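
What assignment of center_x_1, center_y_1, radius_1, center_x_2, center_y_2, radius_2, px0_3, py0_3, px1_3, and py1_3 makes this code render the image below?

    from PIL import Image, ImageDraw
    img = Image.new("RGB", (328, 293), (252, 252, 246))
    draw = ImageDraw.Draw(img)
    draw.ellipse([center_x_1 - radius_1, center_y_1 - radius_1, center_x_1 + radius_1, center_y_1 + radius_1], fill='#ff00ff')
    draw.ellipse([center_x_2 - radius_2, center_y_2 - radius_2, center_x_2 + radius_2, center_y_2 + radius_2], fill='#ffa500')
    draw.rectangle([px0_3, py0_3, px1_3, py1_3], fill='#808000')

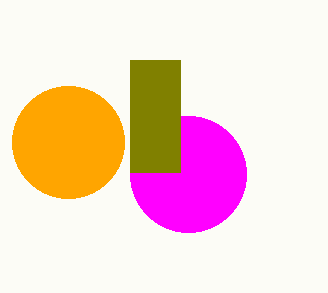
center_x_1 = 188, center_y_1 = 174, radius_1 = 58, center_x_2 = 68, center_y_2 = 142, radius_2 = 56, px0_3 = 130, py0_3 = 60, px1_3 = 180, py1_3 = 172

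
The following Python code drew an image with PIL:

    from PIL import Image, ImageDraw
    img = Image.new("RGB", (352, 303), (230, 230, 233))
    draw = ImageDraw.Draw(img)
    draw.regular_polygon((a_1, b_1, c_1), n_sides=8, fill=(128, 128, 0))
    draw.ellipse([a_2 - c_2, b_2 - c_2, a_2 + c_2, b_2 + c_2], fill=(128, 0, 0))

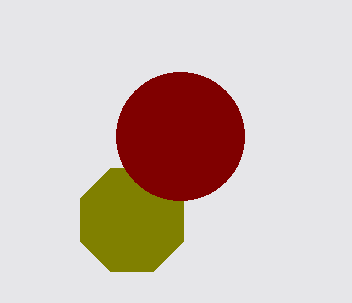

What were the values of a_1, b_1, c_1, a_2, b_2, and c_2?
a_1 = 132; b_1 = 220; c_1 = 56; a_2 = 180; b_2 = 136; c_2 = 64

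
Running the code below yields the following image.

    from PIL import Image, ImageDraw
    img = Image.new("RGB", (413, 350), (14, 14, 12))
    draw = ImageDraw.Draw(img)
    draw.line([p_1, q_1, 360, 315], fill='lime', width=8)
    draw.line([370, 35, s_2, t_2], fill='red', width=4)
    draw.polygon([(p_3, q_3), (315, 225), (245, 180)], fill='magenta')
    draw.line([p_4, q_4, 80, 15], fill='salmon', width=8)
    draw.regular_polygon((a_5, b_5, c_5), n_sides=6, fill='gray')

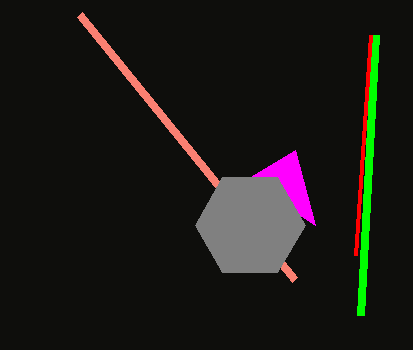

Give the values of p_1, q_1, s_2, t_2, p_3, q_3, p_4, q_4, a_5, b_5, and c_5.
p_1 = 375
q_1 = 35
s_2 = 355
t_2 = 255
p_3 = 295
q_3 = 150
p_4 = 295
q_4 = 280
a_5 = 250
b_5 = 225
c_5 = 55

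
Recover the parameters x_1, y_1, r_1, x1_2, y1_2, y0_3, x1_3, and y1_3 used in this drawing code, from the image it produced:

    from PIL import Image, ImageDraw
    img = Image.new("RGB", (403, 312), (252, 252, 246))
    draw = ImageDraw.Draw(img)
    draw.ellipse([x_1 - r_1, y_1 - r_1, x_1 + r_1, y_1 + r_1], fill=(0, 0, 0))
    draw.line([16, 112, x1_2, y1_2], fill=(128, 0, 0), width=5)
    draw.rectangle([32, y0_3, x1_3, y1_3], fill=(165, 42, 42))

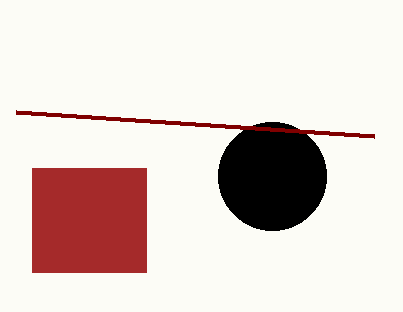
x_1 = 272, y_1 = 176, r_1 = 54, x1_2 = 374, y1_2 = 136, y0_3 = 168, x1_3 = 146, y1_3 = 272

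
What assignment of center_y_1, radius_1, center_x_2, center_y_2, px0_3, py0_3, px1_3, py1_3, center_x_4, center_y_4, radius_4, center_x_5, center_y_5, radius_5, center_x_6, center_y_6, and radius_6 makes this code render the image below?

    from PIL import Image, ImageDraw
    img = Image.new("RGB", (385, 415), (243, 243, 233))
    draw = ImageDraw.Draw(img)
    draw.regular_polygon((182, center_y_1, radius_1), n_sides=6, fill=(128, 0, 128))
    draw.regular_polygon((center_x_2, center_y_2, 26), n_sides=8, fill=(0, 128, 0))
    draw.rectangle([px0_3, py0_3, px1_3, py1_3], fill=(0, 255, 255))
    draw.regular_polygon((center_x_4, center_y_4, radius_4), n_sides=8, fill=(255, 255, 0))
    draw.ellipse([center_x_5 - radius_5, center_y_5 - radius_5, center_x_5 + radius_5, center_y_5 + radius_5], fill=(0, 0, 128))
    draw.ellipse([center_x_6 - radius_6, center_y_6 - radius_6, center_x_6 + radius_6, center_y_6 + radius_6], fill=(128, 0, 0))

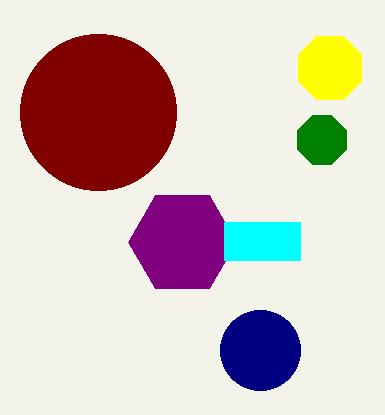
center_y_1 = 242; radius_1 = 54; center_x_2 = 322; center_y_2 = 140; px0_3 = 224; py0_3 = 222; px1_3 = 300; py1_3 = 260; center_x_4 = 330; center_y_4 = 68; radius_4 = 34; center_x_5 = 260; center_y_5 = 350; radius_5 = 40; center_x_6 = 98; center_y_6 = 112; radius_6 = 78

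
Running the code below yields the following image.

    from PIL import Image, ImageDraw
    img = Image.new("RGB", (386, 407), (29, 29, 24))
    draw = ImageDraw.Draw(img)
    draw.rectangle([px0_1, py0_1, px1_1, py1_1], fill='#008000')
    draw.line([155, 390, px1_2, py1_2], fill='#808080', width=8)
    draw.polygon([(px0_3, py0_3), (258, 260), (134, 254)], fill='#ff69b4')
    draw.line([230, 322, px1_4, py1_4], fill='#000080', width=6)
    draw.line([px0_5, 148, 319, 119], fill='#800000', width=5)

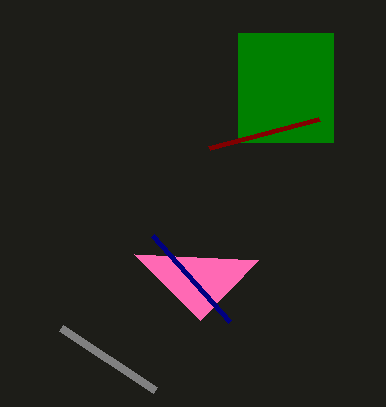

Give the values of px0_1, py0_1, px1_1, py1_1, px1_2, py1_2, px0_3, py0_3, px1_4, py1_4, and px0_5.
px0_1 = 238
py0_1 = 33
px1_1 = 333
py1_1 = 142
px1_2 = 61
py1_2 = 328
px0_3 = 200
py0_3 = 320
px1_4 = 153
py1_4 = 236
px0_5 = 209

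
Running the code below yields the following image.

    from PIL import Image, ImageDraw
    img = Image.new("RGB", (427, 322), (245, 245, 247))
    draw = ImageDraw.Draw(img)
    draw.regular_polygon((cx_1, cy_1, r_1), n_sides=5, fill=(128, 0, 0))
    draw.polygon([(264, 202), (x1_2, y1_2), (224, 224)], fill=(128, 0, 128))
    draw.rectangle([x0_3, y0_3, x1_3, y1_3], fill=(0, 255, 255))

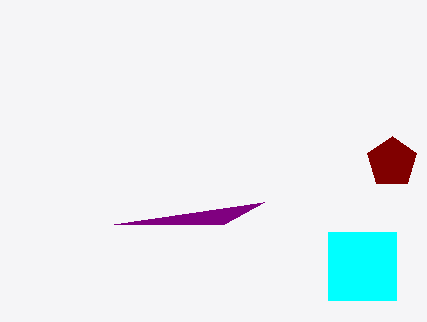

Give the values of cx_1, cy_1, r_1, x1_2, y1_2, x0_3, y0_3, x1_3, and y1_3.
cx_1 = 392, cy_1 = 162, r_1 = 26, x1_2 = 114, y1_2 = 224, x0_3 = 328, y0_3 = 232, x1_3 = 396, y1_3 = 300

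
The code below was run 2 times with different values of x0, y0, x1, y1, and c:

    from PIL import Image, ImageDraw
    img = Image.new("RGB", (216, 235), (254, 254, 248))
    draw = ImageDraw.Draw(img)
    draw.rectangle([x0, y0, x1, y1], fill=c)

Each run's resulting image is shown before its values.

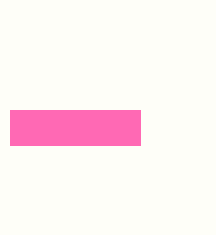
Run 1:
x0 = 10
y0 = 110
x1 = 140
y1 = 145
c = 'hotpink'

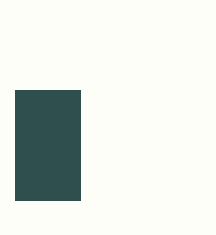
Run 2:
x0 = 15
y0 = 90
x1 = 80
y1 = 200
c = 'darkslategray'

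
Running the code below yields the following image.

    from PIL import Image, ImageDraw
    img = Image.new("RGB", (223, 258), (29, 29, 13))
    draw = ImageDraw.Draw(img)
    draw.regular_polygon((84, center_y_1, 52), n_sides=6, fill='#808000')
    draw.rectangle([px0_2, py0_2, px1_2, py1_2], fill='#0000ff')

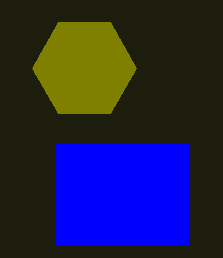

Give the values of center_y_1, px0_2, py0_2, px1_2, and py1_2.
center_y_1 = 68; px0_2 = 56; py0_2 = 144; px1_2 = 188; py1_2 = 244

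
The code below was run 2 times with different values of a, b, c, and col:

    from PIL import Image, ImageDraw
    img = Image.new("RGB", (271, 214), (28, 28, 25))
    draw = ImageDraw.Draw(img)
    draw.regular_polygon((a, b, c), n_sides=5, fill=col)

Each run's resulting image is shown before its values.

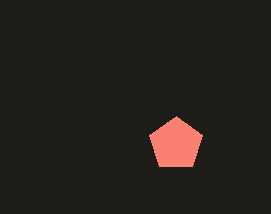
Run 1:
a = 176
b = 144
c = 28
col = 'salmon'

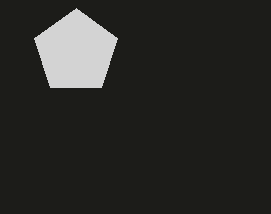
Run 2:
a = 76, b = 52, c = 44, col = 'lightgray'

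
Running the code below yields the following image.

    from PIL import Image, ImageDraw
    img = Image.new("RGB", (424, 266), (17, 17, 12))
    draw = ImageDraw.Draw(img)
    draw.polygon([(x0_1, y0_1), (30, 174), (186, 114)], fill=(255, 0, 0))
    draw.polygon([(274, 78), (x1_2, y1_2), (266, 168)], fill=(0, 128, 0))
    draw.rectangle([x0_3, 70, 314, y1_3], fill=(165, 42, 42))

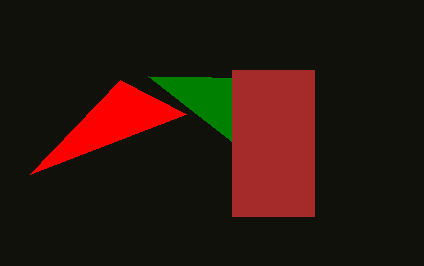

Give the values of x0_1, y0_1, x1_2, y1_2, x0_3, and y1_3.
x0_1 = 120, y0_1 = 80, x1_2 = 148, y1_2 = 76, x0_3 = 232, y1_3 = 216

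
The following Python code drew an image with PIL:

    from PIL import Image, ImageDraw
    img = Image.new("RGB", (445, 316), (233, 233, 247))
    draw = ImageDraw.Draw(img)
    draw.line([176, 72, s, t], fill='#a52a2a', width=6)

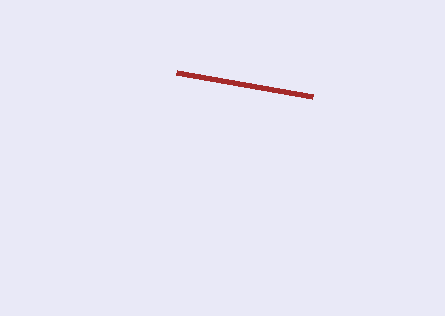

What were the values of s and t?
s = 312, t = 96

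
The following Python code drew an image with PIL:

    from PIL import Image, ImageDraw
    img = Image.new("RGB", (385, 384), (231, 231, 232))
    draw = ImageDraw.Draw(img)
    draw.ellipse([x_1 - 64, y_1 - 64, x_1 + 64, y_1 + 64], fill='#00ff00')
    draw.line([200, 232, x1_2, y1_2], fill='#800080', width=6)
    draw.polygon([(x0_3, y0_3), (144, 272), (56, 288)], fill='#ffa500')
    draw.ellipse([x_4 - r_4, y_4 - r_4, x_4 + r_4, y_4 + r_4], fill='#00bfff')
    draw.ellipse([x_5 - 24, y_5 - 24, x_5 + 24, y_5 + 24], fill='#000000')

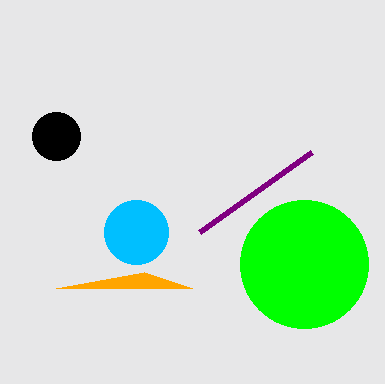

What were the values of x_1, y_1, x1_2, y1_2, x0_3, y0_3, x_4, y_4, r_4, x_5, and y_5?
x_1 = 304
y_1 = 264
x1_2 = 312
y1_2 = 152
x0_3 = 192
y0_3 = 288
x_4 = 136
y_4 = 232
r_4 = 32
x_5 = 56
y_5 = 136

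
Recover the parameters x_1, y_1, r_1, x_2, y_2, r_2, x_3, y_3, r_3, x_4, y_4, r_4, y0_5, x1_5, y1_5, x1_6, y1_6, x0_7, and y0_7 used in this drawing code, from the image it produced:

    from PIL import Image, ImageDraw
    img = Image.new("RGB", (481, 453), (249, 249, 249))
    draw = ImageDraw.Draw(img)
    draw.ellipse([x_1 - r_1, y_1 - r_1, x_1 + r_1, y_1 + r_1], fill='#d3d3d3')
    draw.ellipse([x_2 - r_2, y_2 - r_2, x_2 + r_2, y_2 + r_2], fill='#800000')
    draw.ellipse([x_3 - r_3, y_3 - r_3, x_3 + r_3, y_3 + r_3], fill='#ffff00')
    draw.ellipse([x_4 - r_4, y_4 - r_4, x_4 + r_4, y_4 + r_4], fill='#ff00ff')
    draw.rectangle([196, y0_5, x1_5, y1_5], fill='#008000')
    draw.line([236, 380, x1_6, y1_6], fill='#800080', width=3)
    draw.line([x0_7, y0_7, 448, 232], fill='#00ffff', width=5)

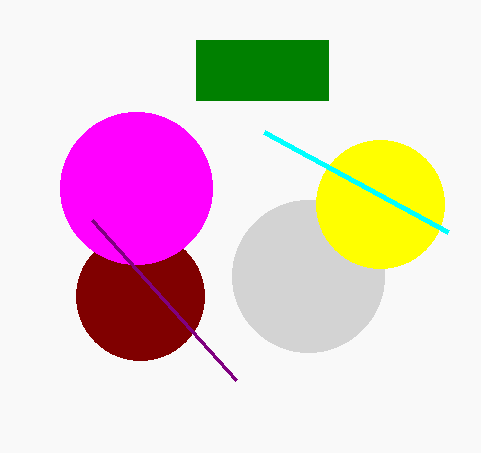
x_1 = 308, y_1 = 276, r_1 = 76, x_2 = 140, y_2 = 296, r_2 = 64, x_3 = 380, y_3 = 204, r_3 = 64, x_4 = 136, y_4 = 188, r_4 = 76, y0_5 = 40, x1_5 = 328, y1_5 = 100, x1_6 = 92, y1_6 = 220, x0_7 = 264, y0_7 = 132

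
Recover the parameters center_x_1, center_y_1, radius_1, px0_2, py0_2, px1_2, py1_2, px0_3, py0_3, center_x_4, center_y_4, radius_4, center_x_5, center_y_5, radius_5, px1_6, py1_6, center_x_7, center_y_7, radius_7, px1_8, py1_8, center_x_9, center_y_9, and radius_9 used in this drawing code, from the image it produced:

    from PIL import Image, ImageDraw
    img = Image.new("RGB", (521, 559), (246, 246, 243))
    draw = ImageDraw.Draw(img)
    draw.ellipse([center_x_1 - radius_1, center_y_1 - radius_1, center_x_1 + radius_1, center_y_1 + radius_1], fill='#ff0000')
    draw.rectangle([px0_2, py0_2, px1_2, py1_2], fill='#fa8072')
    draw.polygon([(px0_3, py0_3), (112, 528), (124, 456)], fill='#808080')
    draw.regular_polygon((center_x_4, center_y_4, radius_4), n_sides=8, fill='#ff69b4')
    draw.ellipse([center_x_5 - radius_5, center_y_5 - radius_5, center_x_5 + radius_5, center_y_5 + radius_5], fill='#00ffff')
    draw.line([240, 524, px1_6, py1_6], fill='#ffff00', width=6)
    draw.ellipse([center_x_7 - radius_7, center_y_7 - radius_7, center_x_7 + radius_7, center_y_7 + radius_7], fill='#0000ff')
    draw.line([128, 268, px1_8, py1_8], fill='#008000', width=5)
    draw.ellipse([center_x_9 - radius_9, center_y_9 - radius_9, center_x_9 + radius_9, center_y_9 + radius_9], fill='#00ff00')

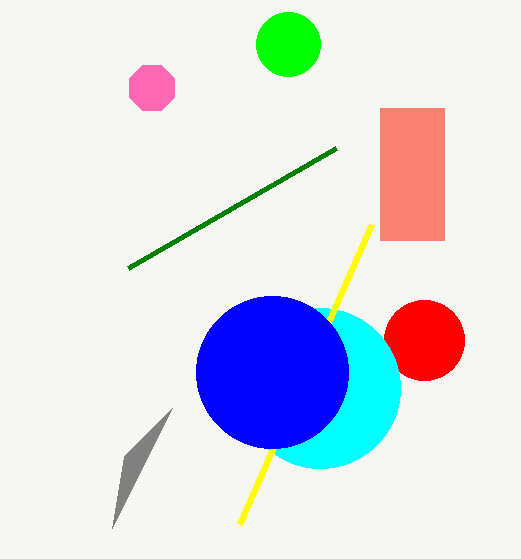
center_x_1 = 424, center_y_1 = 340, radius_1 = 40, px0_2 = 380, py0_2 = 108, px1_2 = 444, py1_2 = 240, px0_3 = 172, py0_3 = 408, center_x_4 = 152, center_y_4 = 88, radius_4 = 24, center_x_5 = 320, center_y_5 = 388, radius_5 = 80, px1_6 = 372, py1_6 = 224, center_x_7 = 272, center_y_7 = 372, radius_7 = 76, px1_8 = 336, py1_8 = 148, center_x_9 = 288, center_y_9 = 44, radius_9 = 32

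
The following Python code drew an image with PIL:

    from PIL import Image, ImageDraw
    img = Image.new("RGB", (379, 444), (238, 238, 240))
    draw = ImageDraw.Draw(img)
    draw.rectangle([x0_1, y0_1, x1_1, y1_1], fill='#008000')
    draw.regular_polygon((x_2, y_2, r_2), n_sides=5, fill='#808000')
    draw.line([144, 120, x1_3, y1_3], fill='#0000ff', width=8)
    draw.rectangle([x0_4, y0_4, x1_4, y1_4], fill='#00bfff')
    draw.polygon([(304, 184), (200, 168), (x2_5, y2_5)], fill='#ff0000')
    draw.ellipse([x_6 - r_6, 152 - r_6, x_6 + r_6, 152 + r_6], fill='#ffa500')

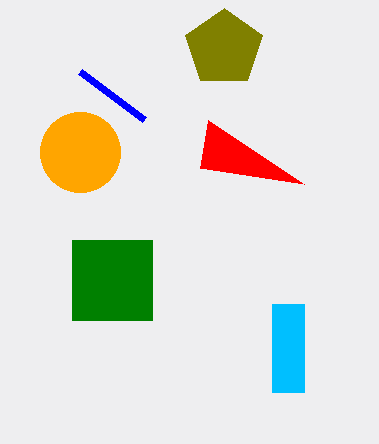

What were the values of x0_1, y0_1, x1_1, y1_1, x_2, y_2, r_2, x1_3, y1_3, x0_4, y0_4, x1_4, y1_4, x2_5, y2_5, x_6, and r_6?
x0_1 = 72, y0_1 = 240, x1_1 = 152, y1_1 = 320, x_2 = 224, y_2 = 48, r_2 = 40, x1_3 = 80, y1_3 = 72, x0_4 = 272, y0_4 = 304, x1_4 = 304, y1_4 = 392, x2_5 = 208, y2_5 = 120, x_6 = 80, r_6 = 40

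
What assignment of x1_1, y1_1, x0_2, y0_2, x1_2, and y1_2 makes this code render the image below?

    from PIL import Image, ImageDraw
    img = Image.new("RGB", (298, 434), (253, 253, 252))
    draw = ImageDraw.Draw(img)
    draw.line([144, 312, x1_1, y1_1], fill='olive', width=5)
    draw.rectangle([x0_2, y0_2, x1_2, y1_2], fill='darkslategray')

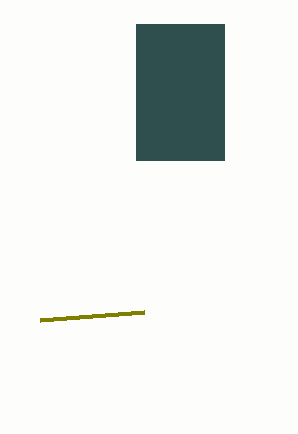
x1_1 = 40, y1_1 = 320, x0_2 = 136, y0_2 = 24, x1_2 = 224, y1_2 = 160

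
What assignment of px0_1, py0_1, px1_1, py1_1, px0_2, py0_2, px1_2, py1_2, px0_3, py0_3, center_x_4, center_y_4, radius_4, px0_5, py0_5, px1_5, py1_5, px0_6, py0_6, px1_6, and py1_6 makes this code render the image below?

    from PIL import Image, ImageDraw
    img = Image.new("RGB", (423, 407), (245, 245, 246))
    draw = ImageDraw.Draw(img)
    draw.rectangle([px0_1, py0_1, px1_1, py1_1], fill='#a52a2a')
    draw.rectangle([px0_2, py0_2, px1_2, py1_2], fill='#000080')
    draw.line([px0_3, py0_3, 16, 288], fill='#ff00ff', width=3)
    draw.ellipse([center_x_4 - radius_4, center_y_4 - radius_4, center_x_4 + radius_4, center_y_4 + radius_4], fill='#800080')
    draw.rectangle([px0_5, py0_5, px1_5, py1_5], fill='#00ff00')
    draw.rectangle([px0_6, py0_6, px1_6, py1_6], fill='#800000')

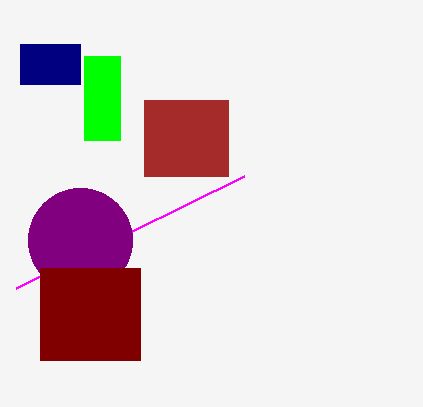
px0_1 = 144, py0_1 = 100, px1_1 = 228, py1_1 = 176, px0_2 = 20, py0_2 = 44, px1_2 = 80, py1_2 = 84, px0_3 = 244, py0_3 = 176, center_x_4 = 80, center_y_4 = 240, radius_4 = 52, px0_5 = 84, py0_5 = 56, px1_5 = 120, py1_5 = 140, px0_6 = 40, py0_6 = 268, px1_6 = 140, py1_6 = 360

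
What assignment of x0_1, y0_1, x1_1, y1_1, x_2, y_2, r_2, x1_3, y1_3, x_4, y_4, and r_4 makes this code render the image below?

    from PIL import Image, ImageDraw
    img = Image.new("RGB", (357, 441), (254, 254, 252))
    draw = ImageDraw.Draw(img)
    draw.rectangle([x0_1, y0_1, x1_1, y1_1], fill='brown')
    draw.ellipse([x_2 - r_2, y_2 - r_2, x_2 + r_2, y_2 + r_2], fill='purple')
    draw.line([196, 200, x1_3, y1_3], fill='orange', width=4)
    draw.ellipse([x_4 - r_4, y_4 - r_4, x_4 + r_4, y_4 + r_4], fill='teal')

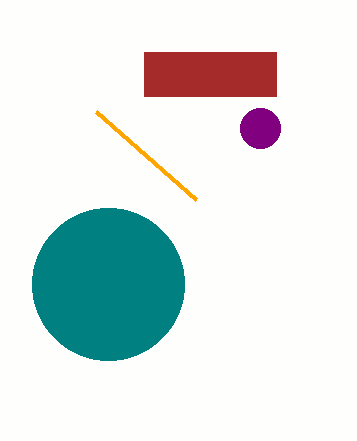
x0_1 = 144; y0_1 = 52; x1_1 = 276; y1_1 = 96; x_2 = 260; y_2 = 128; r_2 = 20; x1_3 = 96; y1_3 = 112; x_4 = 108; y_4 = 284; r_4 = 76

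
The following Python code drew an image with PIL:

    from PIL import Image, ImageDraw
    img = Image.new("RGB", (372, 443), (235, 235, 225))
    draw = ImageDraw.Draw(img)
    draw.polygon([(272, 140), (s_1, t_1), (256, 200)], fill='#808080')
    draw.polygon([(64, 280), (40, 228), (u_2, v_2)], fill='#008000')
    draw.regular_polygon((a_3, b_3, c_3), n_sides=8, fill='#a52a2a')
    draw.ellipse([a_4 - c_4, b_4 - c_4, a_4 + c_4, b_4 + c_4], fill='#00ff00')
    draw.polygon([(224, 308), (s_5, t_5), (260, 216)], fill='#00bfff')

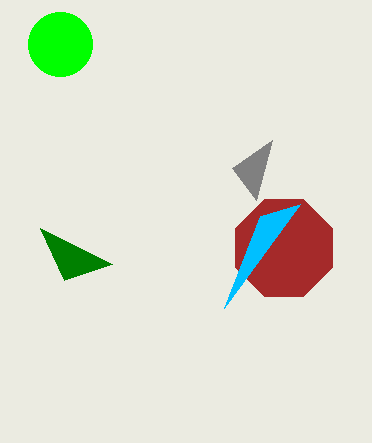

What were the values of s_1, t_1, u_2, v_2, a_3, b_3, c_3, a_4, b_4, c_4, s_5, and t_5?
s_1 = 232; t_1 = 168; u_2 = 112; v_2 = 264; a_3 = 284; b_3 = 248; c_3 = 52; a_4 = 60; b_4 = 44; c_4 = 32; s_5 = 300; t_5 = 204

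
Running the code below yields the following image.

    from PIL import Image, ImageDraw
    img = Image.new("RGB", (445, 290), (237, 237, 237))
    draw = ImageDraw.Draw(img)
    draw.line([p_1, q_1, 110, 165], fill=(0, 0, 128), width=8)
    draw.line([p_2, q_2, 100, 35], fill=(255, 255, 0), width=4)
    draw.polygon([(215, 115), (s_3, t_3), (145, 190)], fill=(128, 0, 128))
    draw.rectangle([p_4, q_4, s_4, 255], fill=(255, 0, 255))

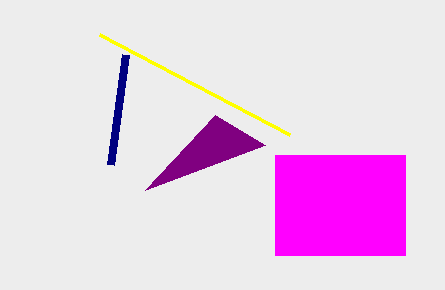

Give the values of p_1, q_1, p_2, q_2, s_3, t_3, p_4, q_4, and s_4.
p_1 = 125
q_1 = 55
p_2 = 290
q_2 = 135
s_3 = 265
t_3 = 145
p_4 = 275
q_4 = 155
s_4 = 405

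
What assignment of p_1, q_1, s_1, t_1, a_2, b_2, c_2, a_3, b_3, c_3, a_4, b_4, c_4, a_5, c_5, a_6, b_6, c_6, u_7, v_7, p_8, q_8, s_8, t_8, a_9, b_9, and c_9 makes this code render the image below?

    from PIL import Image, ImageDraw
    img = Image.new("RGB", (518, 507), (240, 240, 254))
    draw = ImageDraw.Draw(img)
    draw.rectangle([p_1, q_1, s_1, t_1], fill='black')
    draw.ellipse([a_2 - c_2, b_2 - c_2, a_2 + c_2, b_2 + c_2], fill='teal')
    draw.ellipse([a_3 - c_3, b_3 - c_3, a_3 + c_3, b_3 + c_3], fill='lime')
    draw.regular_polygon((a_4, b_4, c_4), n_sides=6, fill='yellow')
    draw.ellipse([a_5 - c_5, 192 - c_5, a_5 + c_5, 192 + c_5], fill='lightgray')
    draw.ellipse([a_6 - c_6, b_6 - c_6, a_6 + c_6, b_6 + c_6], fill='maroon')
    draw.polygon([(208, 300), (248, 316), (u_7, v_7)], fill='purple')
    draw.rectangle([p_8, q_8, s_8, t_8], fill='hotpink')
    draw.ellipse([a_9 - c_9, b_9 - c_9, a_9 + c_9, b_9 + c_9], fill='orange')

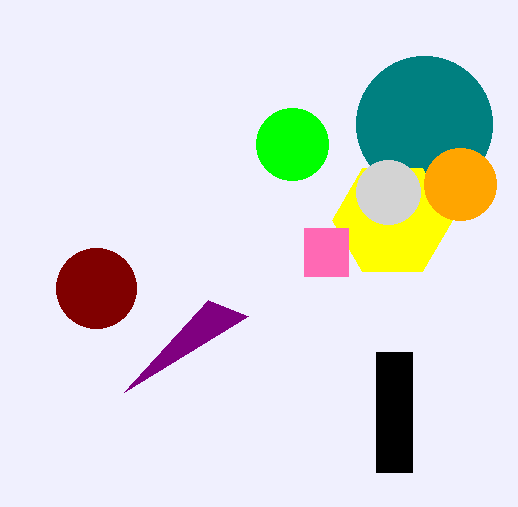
p_1 = 376
q_1 = 352
s_1 = 412
t_1 = 472
a_2 = 424
b_2 = 124
c_2 = 68
a_3 = 292
b_3 = 144
c_3 = 36
a_4 = 392
b_4 = 220
c_4 = 60
a_5 = 388
c_5 = 32
a_6 = 96
b_6 = 288
c_6 = 40
u_7 = 124
v_7 = 392
p_8 = 304
q_8 = 228
s_8 = 348
t_8 = 276
a_9 = 460
b_9 = 184
c_9 = 36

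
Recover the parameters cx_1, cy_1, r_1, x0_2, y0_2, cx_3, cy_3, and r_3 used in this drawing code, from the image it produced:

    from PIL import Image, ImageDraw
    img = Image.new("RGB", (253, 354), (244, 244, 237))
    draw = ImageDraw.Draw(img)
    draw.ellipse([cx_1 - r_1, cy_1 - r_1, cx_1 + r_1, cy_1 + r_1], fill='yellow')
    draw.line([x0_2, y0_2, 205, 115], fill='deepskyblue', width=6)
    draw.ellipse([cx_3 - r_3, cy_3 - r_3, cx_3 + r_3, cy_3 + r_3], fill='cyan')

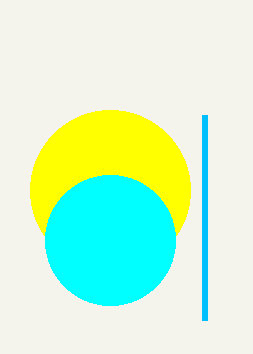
cx_1 = 110
cy_1 = 190
r_1 = 80
x0_2 = 205
y0_2 = 320
cx_3 = 110
cy_3 = 240
r_3 = 65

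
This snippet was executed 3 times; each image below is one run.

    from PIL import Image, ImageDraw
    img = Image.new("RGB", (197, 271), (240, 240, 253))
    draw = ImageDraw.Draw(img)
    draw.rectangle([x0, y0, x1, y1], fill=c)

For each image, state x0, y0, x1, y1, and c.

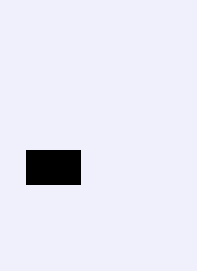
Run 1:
x0 = 26, y0 = 150, x1 = 80, y1 = 184, c = 'black'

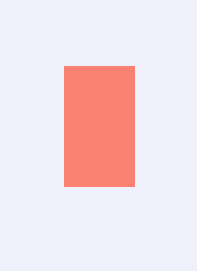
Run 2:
x0 = 64; y0 = 66; x1 = 134; y1 = 186; c = 'salmon'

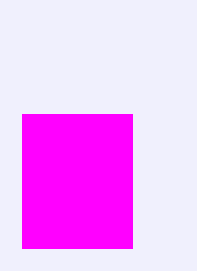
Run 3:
x0 = 22; y0 = 114; x1 = 132; y1 = 248; c = 'magenta'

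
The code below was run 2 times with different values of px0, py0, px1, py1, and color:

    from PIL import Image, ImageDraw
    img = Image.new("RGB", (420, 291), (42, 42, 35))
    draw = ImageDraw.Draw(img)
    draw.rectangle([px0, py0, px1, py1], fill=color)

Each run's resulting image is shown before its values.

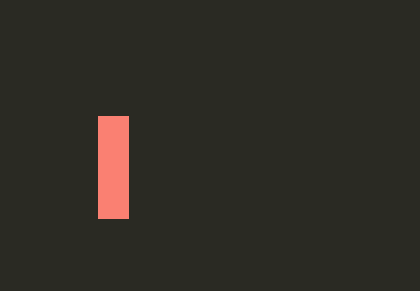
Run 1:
px0 = 98
py0 = 116
px1 = 128
py1 = 218
color = 'salmon'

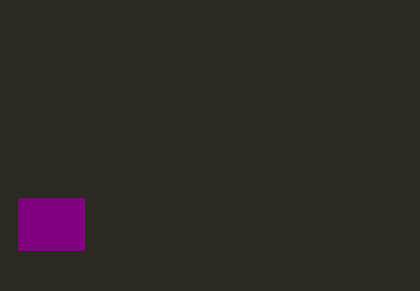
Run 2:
px0 = 18, py0 = 198, px1 = 84, py1 = 250, color = 'purple'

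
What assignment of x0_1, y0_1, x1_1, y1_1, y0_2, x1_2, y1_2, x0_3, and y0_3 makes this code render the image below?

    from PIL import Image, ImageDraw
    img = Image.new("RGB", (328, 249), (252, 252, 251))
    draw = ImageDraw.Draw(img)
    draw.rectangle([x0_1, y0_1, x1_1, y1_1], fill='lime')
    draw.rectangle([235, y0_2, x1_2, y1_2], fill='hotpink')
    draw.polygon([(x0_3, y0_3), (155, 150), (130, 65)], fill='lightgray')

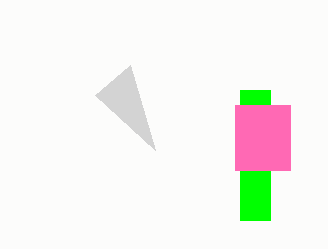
x0_1 = 240, y0_1 = 90, x1_1 = 270, y1_1 = 220, y0_2 = 105, x1_2 = 290, y1_2 = 170, x0_3 = 95, y0_3 = 95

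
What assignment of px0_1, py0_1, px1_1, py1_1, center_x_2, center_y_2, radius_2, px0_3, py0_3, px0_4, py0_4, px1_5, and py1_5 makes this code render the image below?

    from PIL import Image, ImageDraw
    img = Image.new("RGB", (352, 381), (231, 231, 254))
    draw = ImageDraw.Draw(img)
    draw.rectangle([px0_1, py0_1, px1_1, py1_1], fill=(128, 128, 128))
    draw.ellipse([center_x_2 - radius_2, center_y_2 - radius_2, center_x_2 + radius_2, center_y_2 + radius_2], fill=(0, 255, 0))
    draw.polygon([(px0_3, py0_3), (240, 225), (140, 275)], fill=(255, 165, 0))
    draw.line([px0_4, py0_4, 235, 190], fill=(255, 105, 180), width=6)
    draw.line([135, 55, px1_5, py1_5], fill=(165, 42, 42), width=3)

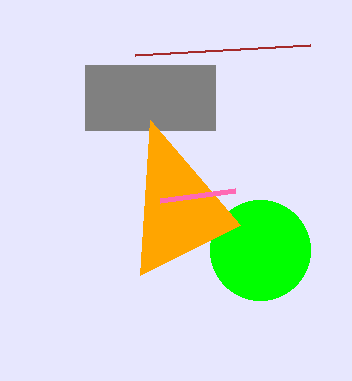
px0_1 = 85, py0_1 = 65, px1_1 = 215, py1_1 = 130, center_x_2 = 260, center_y_2 = 250, radius_2 = 50, px0_3 = 150, py0_3 = 120, px0_4 = 160, py0_4 = 200, px1_5 = 310, py1_5 = 45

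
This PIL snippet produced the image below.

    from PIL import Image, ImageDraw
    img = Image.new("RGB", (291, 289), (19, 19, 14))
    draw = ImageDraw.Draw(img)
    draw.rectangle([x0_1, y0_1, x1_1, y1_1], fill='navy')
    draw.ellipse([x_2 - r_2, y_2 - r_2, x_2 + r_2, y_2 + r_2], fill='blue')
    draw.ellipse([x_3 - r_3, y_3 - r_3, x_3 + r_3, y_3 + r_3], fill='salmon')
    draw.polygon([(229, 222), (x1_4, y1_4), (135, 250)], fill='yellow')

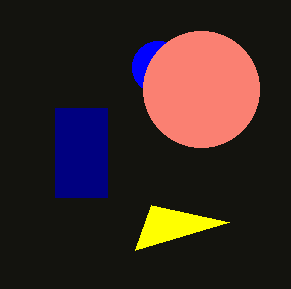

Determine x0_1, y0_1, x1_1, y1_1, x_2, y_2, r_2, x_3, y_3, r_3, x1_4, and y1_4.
x0_1 = 55, y0_1 = 108, x1_1 = 107, y1_1 = 197, x_2 = 158, y_2 = 67, r_2 = 26, x_3 = 201, y_3 = 89, r_3 = 58, x1_4 = 151, y1_4 = 205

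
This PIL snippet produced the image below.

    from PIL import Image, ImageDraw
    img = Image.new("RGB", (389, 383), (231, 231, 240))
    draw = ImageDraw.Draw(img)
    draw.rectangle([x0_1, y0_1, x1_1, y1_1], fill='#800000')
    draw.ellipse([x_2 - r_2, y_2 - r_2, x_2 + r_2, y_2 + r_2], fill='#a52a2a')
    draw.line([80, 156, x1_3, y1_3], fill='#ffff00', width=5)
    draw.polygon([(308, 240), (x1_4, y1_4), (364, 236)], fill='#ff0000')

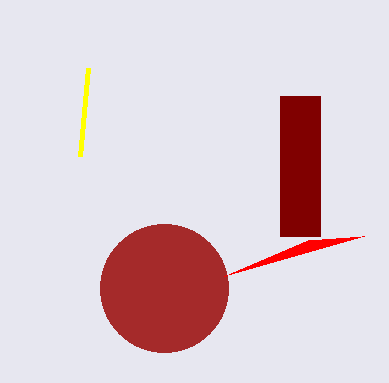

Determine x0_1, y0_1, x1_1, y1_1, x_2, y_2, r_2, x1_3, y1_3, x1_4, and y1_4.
x0_1 = 280
y0_1 = 96
x1_1 = 320
y1_1 = 236
x_2 = 164
y_2 = 288
r_2 = 64
x1_3 = 88
y1_3 = 68
x1_4 = 224
y1_4 = 276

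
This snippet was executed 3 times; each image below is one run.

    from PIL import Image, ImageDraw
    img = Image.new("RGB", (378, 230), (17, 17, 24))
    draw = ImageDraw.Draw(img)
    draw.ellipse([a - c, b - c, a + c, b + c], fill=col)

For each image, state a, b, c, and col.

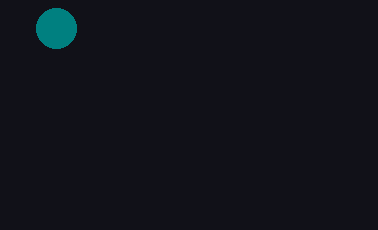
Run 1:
a = 56
b = 28
c = 20
col = 'teal'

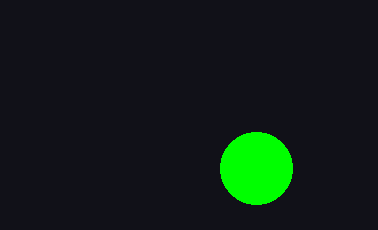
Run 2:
a = 256
b = 168
c = 36
col = 'lime'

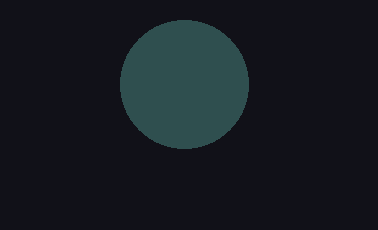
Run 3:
a = 184; b = 84; c = 64; col = 'darkslategray'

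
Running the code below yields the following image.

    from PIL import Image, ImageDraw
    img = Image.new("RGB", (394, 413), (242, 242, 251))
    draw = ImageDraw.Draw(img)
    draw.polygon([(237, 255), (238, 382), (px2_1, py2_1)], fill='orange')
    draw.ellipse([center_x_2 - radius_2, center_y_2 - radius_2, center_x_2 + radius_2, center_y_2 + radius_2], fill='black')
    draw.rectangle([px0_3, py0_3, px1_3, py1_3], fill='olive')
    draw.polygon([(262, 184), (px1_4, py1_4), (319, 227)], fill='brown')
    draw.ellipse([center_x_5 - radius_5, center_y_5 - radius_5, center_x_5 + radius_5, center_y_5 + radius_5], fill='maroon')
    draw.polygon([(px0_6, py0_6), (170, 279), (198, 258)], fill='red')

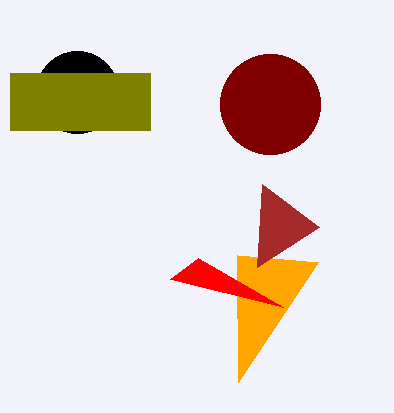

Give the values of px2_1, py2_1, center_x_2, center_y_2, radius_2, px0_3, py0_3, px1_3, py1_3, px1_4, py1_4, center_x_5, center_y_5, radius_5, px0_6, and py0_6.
px2_1 = 318
py2_1 = 262
center_x_2 = 77
center_y_2 = 92
radius_2 = 41
px0_3 = 10
py0_3 = 73
px1_3 = 150
py1_3 = 130
px1_4 = 257
py1_4 = 267
center_x_5 = 270
center_y_5 = 104
radius_5 = 50
px0_6 = 283
py0_6 = 307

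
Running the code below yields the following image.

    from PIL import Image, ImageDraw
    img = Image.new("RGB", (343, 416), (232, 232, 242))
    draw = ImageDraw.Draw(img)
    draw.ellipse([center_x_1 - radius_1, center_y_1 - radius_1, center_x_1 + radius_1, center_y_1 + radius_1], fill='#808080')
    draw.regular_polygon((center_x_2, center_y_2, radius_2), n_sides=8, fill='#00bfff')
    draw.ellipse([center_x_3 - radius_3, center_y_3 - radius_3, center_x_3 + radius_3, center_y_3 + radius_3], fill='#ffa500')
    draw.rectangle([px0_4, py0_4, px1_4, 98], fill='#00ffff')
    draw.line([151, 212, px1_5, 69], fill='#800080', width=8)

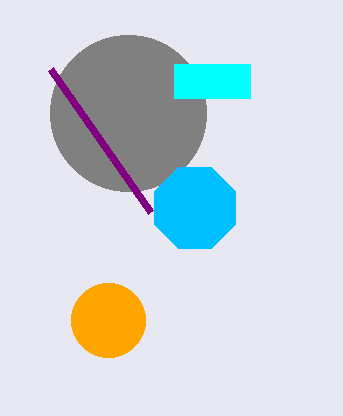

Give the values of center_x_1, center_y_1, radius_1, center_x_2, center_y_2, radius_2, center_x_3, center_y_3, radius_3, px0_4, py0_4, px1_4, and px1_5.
center_x_1 = 128
center_y_1 = 113
radius_1 = 78
center_x_2 = 195
center_y_2 = 208
radius_2 = 44
center_x_3 = 108
center_y_3 = 320
radius_3 = 37
px0_4 = 174
py0_4 = 64
px1_4 = 250
px1_5 = 51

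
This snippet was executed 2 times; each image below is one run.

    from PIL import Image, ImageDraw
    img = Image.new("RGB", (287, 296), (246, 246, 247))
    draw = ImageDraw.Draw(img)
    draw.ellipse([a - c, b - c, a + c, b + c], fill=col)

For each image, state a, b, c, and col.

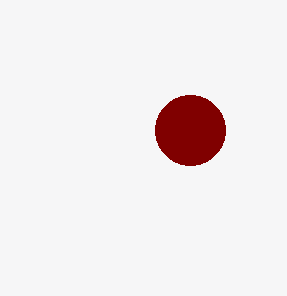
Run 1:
a = 190, b = 130, c = 35, col = 'maroon'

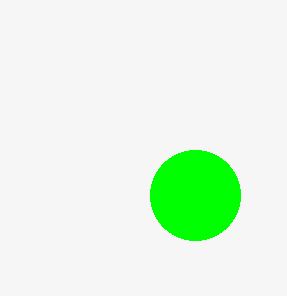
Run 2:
a = 195; b = 195; c = 45; col = 'lime'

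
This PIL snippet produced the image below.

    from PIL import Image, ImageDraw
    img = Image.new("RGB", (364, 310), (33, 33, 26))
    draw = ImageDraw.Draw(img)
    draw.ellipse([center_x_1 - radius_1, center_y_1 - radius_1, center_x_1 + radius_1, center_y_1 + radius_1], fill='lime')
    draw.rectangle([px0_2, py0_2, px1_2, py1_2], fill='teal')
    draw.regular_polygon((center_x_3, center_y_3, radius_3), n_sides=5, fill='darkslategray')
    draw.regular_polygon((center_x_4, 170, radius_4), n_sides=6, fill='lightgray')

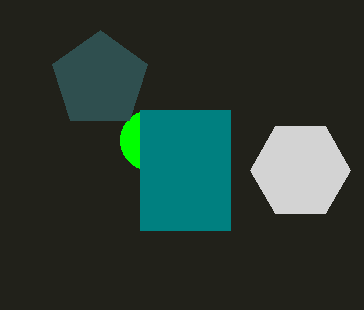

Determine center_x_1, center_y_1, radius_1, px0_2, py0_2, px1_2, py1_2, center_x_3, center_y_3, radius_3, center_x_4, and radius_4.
center_x_1 = 150; center_y_1 = 140; radius_1 = 30; px0_2 = 140; py0_2 = 110; px1_2 = 230; py1_2 = 230; center_x_3 = 100; center_y_3 = 80; radius_3 = 50; center_x_4 = 300; radius_4 = 50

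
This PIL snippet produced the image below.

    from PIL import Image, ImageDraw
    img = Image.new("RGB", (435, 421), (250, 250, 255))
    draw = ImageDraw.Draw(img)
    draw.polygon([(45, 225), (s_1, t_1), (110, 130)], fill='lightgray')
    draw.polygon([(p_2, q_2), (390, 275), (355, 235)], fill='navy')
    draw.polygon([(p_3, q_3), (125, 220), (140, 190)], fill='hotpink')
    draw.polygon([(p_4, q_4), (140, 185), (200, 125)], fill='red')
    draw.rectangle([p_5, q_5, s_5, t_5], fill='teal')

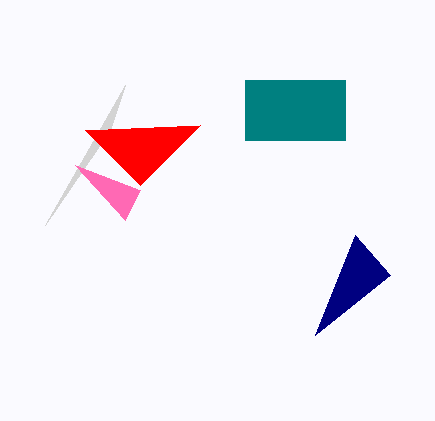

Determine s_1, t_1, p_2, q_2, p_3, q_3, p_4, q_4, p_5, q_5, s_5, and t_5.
s_1 = 125
t_1 = 85
p_2 = 315
q_2 = 335
p_3 = 75
q_3 = 165
p_4 = 85
q_4 = 130
p_5 = 245
q_5 = 80
s_5 = 345
t_5 = 140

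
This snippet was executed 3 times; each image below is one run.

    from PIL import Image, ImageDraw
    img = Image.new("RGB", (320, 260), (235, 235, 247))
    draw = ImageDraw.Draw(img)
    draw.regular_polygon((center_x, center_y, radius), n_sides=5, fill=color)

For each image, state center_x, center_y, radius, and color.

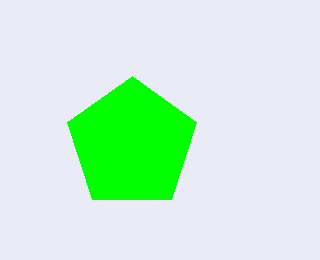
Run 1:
center_x = 132, center_y = 144, radius = 68, color = 'lime'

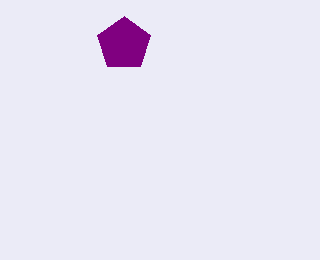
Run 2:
center_x = 124; center_y = 44; radius = 28; color = 'purple'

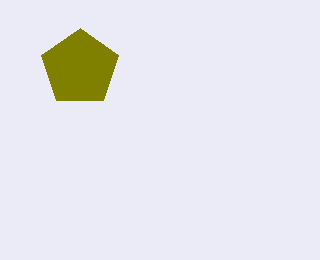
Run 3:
center_x = 80, center_y = 68, radius = 40, color = 'olive'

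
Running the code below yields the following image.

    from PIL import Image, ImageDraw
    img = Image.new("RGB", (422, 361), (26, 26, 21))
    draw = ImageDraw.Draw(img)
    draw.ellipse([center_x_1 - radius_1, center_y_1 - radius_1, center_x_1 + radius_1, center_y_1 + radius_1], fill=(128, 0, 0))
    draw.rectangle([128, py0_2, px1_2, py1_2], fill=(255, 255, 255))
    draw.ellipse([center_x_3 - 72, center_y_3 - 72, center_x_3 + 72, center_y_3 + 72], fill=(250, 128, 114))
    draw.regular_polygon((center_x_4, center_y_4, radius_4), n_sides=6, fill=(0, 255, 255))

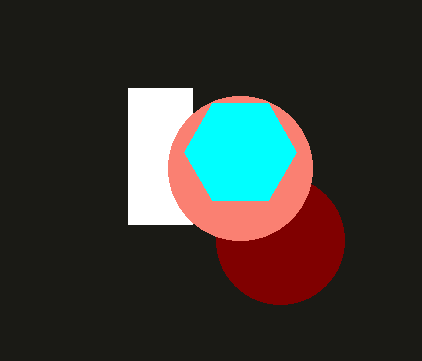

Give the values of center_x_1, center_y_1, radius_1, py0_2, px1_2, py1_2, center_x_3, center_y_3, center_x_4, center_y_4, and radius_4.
center_x_1 = 280, center_y_1 = 240, radius_1 = 64, py0_2 = 88, px1_2 = 192, py1_2 = 224, center_x_3 = 240, center_y_3 = 168, center_x_4 = 240, center_y_4 = 152, radius_4 = 56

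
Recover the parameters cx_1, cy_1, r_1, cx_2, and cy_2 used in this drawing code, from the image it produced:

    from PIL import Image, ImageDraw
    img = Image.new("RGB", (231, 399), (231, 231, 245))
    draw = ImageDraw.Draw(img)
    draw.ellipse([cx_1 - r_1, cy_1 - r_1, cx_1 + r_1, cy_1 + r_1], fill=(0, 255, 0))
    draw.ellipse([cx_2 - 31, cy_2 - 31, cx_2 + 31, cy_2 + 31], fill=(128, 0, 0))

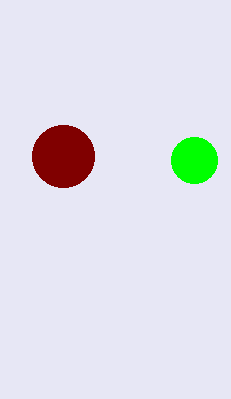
cx_1 = 194, cy_1 = 160, r_1 = 23, cx_2 = 63, cy_2 = 156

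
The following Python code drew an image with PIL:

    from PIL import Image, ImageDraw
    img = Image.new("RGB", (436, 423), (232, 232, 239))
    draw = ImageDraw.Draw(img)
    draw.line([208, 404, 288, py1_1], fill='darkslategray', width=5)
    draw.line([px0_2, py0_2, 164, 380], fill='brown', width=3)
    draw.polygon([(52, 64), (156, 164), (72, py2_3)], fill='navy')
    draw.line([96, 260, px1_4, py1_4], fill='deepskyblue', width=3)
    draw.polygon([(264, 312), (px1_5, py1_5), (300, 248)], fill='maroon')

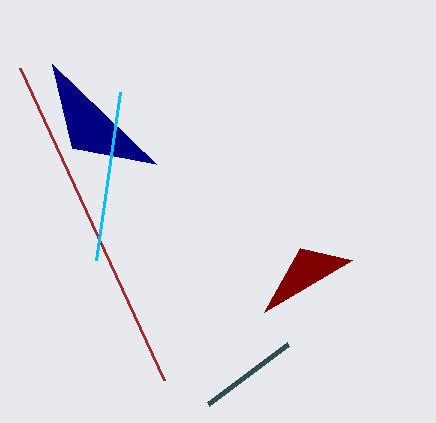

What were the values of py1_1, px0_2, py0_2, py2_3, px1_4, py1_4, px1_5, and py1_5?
py1_1 = 344; px0_2 = 20; py0_2 = 68; py2_3 = 148; px1_4 = 120; py1_4 = 92; px1_5 = 352; py1_5 = 260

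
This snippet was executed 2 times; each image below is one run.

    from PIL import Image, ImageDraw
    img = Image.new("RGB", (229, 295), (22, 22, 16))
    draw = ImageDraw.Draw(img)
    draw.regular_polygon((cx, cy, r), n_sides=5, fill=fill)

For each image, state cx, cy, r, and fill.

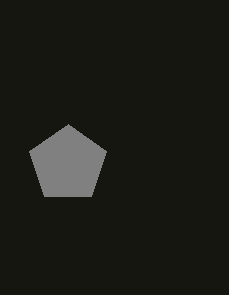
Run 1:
cx = 68
cy = 164
r = 40
fill = 'gray'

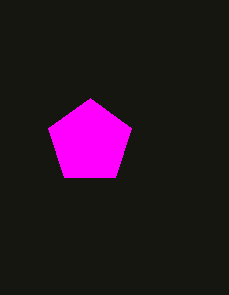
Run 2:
cx = 90, cy = 142, r = 44, fill = 'magenta'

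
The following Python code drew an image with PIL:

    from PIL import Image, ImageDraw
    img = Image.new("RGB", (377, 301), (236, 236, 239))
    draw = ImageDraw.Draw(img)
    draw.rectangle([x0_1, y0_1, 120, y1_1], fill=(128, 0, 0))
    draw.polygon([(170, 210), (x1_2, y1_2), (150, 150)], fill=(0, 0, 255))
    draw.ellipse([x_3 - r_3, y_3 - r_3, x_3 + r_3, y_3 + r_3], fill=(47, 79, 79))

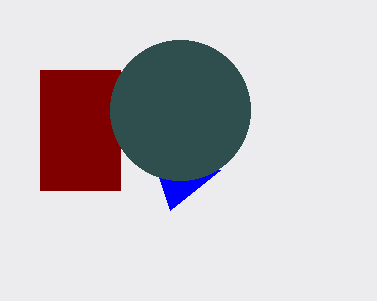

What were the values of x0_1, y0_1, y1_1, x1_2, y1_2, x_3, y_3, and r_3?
x0_1 = 40
y0_1 = 70
y1_1 = 190
x1_2 = 220
y1_2 = 170
x_3 = 180
y_3 = 110
r_3 = 70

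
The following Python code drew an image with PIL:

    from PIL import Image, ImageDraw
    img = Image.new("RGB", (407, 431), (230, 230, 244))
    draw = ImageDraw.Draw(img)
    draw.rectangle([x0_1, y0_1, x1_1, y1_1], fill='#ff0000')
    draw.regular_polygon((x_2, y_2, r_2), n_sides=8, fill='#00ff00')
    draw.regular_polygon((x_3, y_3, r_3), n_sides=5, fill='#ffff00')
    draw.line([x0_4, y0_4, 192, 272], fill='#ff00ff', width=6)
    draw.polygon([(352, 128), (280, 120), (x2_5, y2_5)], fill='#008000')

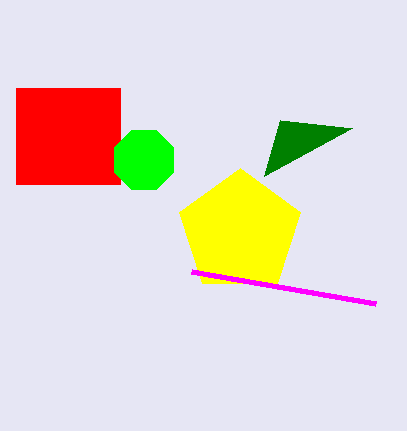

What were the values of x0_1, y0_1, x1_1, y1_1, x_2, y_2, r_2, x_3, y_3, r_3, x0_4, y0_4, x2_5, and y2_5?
x0_1 = 16, y0_1 = 88, x1_1 = 120, y1_1 = 184, x_2 = 144, y_2 = 160, r_2 = 32, x_3 = 240, y_3 = 232, r_3 = 64, x0_4 = 376, y0_4 = 304, x2_5 = 264, y2_5 = 176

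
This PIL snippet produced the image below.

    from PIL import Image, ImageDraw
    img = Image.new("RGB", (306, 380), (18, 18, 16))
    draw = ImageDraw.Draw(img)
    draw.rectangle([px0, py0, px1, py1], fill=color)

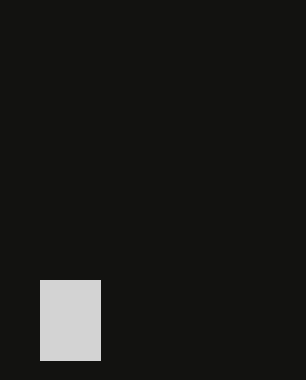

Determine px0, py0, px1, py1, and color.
px0 = 40; py0 = 280; px1 = 100; py1 = 360; color = 'lightgray'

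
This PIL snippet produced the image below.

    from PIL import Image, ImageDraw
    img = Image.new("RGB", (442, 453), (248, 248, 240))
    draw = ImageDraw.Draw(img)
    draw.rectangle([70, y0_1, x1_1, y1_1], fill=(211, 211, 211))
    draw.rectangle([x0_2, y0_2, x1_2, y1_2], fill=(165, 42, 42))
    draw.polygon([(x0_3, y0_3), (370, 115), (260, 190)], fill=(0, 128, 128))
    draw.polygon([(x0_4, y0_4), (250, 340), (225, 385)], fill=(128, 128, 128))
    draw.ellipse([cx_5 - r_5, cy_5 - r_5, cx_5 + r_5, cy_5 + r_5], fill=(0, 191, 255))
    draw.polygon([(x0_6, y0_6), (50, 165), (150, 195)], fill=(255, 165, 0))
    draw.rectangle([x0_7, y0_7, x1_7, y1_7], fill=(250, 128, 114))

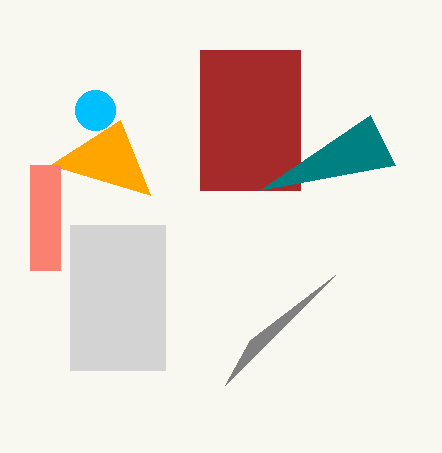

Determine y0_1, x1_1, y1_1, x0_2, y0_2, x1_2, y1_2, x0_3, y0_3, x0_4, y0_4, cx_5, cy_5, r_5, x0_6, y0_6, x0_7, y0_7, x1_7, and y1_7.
y0_1 = 225, x1_1 = 165, y1_1 = 370, x0_2 = 200, y0_2 = 50, x1_2 = 300, y1_2 = 190, x0_3 = 395, y0_3 = 165, x0_4 = 335, y0_4 = 275, cx_5 = 95, cy_5 = 110, r_5 = 20, x0_6 = 120, y0_6 = 120, x0_7 = 30, y0_7 = 165, x1_7 = 60, y1_7 = 270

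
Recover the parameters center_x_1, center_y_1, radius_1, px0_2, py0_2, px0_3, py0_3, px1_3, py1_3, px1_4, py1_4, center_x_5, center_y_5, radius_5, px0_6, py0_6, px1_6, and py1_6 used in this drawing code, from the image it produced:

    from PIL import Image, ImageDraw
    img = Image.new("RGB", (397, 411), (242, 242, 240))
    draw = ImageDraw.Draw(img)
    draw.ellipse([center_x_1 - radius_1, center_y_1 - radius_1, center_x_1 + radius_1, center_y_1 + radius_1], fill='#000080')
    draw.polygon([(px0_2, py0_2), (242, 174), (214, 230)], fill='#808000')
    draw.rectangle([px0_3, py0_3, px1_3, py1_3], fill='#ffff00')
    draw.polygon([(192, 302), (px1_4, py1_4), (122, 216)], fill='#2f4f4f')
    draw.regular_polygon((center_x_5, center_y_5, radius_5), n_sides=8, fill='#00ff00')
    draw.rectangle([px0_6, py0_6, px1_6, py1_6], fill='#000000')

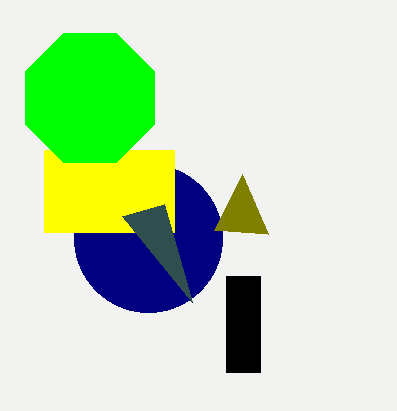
center_x_1 = 148
center_y_1 = 238
radius_1 = 74
px0_2 = 268
py0_2 = 234
px0_3 = 44
py0_3 = 150
px1_3 = 174
py1_3 = 232
px1_4 = 164
py1_4 = 204
center_x_5 = 90
center_y_5 = 98
radius_5 = 70
px0_6 = 226
py0_6 = 276
px1_6 = 260
py1_6 = 372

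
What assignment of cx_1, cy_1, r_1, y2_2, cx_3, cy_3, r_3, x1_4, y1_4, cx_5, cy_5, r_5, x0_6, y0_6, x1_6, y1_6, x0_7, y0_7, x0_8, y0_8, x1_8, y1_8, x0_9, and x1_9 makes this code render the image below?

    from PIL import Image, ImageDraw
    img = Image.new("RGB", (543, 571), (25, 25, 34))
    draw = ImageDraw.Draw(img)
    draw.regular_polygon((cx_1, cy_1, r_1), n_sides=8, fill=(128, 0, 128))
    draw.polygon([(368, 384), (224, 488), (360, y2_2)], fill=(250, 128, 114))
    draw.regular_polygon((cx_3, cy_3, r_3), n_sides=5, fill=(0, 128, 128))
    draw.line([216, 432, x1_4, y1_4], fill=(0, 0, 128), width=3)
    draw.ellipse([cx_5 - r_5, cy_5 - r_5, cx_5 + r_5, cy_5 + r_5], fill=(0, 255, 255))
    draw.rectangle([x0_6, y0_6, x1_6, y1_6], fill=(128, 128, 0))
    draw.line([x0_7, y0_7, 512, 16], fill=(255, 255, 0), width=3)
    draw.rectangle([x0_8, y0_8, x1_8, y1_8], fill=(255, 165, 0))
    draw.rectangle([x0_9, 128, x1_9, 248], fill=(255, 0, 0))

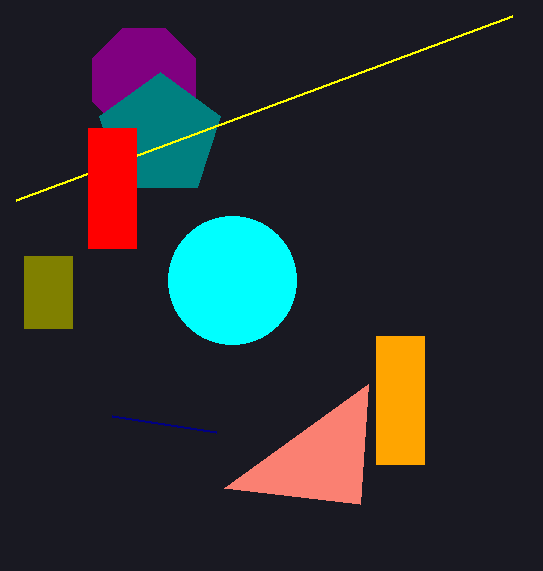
cx_1 = 144, cy_1 = 80, r_1 = 56, y2_2 = 504, cx_3 = 160, cy_3 = 136, r_3 = 64, x1_4 = 112, y1_4 = 416, cx_5 = 232, cy_5 = 280, r_5 = 64, x0_6 = 24, y0_6 = 256, x1_6 = 72, y1_6 = 328, x0_7 = 16, y0_7 = 200, x0_8 = 376, y0_8 = 336, x1_8 = 424, y1_8 = 464, x0_9 = 88, x1_9 = 136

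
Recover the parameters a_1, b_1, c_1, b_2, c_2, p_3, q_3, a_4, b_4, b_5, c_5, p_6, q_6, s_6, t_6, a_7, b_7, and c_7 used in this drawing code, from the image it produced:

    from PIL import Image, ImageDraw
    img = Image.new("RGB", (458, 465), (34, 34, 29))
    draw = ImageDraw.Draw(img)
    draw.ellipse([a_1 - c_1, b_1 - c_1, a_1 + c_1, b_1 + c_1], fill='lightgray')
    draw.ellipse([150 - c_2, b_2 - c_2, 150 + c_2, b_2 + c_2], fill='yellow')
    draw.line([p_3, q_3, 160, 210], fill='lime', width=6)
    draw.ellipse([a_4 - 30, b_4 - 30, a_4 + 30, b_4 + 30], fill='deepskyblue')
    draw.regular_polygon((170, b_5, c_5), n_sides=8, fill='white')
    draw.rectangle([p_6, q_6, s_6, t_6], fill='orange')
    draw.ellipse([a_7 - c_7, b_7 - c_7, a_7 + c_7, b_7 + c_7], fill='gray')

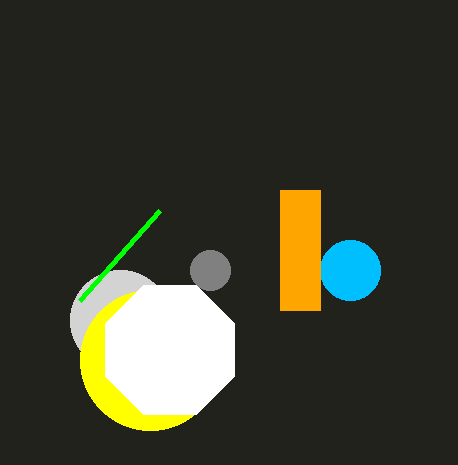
a_1 = 120
b_1 = 320
c_1 = 50
b_2 = 360
c_2 = 70
p_3 = 80
q_3 = 300
a_4 = 350
b_4 = 270
b_5 = 350
c_5 = 70
p_6 = 280
q_6 = 190
s_6 = 320
t_6 = 310
a_7 = 210
b_7 = 270
c_7 = 20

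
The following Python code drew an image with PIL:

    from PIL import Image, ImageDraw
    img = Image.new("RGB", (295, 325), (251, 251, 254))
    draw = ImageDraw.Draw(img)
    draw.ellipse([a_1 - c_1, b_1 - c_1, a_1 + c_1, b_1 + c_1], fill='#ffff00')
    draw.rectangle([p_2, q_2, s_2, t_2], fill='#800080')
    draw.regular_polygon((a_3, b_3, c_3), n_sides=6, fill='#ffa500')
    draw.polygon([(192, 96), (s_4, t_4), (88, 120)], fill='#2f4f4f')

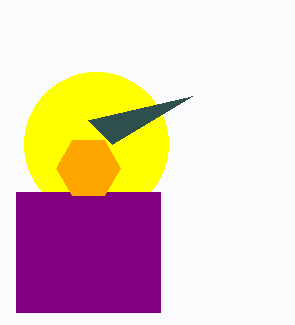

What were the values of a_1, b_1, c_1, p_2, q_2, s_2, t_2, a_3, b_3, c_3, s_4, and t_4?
a_1 = 96; b_1 = 144; c_1 = 72; p_2 = 16; q_2 = 192; s_2 = 160; t_2 = 312; a_3 = 88; b_3 = 168; c_3 = 32; s_4 = 112; t_4 = 144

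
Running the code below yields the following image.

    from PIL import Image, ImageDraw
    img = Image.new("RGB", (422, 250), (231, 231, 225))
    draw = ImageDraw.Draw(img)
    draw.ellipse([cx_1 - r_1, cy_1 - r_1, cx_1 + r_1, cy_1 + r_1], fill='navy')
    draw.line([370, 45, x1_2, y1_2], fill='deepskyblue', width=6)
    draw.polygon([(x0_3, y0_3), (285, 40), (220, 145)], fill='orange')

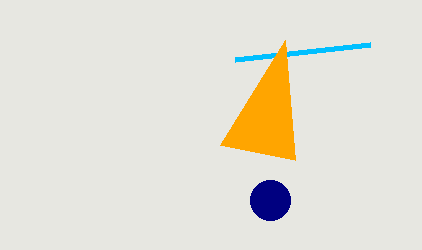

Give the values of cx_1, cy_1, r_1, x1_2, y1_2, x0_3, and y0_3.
cx_1 = 270; cy_1 = 200; r_1 = 20; x1_2 = 235; y1_2 = 60; x0_3 = 295; y0_3 = 160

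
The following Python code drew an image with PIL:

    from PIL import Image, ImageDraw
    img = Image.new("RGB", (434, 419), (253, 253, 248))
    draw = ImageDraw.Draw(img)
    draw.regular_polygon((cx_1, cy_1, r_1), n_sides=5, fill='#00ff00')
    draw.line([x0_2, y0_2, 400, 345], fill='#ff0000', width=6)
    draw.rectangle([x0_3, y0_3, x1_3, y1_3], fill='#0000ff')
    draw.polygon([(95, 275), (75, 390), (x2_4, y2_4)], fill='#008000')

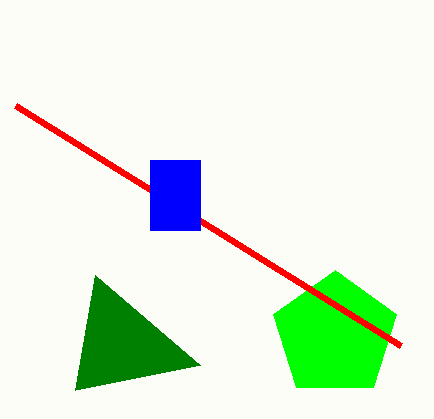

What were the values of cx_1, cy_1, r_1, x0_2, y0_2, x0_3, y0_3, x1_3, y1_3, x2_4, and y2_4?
cx_1 = 335; cy_1 = 335; r_1 = 65; x0_2 = 15; y0_2 = 105; x0_3 = 150; y0_3 = 160; x1_3 = 200; y1_3 = 230; x2_4 = 200; y2_4 = 365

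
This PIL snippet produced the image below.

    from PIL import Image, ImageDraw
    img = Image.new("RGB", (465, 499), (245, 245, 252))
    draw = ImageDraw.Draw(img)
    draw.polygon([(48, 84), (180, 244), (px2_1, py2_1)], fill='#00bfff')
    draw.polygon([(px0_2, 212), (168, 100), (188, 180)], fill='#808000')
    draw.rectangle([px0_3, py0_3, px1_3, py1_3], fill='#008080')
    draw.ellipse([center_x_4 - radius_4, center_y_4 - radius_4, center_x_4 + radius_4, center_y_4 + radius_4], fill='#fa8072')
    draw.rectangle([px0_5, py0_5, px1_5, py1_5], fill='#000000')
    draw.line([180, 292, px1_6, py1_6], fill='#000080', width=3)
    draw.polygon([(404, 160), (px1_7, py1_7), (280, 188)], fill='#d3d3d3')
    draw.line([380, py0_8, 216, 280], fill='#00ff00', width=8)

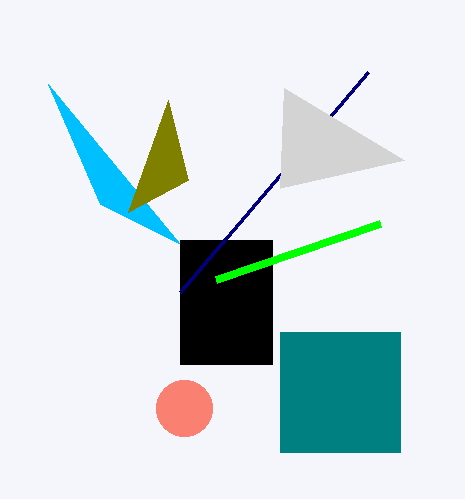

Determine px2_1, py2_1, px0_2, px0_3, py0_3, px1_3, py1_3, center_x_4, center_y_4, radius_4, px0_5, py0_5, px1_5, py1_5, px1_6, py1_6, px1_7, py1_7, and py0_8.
px2_1 = 100
py2_1 = 204
px0_2 = 128
px0_3 = 280
py0_3 = 332
px1_3 = 400
py1_3 = 452
center_x_4 = 184
center_y_4 = 408
radius_4 = 28
px0_5 = 180
py0_5 = 240
px1_5 = 272
py1_5 = 364
px1_6 = 368
py1_6 = 72
px1_7 = 284
py1_7 = 88
py0_8 = 224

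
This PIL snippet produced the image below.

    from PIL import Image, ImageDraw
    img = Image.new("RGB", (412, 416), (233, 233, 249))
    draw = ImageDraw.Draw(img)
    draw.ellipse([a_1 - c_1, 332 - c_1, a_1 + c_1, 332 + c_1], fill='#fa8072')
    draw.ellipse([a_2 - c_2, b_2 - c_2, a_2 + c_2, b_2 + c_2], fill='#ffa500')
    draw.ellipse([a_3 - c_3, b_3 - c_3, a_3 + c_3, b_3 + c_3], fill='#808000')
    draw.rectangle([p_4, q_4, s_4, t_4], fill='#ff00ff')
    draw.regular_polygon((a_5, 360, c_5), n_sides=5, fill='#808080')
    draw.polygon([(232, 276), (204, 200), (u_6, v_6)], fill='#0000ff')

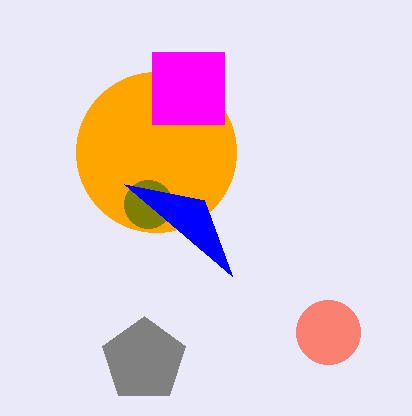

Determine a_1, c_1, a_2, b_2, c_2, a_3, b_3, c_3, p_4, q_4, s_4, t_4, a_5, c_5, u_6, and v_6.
a_1 = 328
c_1 = 32
a_2 = 156
b_2 = 152
c_2 = 80
a_3 = 148
b_3 = 204
c_3 = 24
p_4 = 152
q_4 = 52
s_4 = 224
t_4 = 124
a_5 = 144
c_5 = 44
u_6 = 124
v_6 = 184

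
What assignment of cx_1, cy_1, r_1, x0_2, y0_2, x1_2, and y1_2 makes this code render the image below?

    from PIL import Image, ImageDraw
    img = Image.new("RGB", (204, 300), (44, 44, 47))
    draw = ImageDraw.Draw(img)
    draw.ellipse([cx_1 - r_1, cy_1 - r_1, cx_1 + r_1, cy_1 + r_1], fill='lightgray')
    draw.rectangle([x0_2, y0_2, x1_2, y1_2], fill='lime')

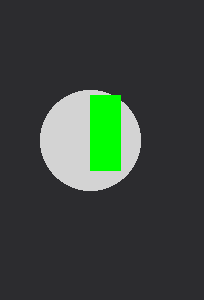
cx_1 = 90, cy_1 = 140, r_1 = 50, x0_2 = 90, y0_2 = 95, x1_2 = 120, y1_2 = 170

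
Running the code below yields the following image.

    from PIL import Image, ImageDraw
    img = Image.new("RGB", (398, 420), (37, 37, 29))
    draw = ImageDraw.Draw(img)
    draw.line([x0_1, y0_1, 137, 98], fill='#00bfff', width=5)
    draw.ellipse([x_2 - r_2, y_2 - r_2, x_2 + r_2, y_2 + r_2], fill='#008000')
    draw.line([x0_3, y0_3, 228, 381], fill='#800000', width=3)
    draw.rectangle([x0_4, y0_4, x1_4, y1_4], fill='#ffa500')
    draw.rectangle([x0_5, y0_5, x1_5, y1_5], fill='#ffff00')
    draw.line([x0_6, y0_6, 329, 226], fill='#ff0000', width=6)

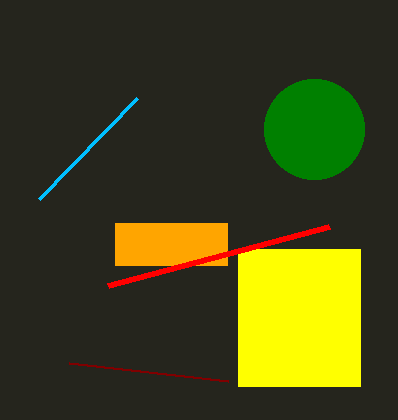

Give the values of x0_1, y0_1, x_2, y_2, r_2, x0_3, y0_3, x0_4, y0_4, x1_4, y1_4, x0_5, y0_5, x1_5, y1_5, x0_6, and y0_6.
x0_1 = 39, y0_1 = 199, x_2 = 314, y_2 = 129, r_2 = 50, x0_3 = 69, y0_3 = 363, x0_4 = 115, y0_4 = 223, x1_4 = 227, y1_4 = 265, x0_5 = 238, y0_5 = 249, x1_5 = 360, y1_5 = 386, x0_6 = 108, y0_6 = 285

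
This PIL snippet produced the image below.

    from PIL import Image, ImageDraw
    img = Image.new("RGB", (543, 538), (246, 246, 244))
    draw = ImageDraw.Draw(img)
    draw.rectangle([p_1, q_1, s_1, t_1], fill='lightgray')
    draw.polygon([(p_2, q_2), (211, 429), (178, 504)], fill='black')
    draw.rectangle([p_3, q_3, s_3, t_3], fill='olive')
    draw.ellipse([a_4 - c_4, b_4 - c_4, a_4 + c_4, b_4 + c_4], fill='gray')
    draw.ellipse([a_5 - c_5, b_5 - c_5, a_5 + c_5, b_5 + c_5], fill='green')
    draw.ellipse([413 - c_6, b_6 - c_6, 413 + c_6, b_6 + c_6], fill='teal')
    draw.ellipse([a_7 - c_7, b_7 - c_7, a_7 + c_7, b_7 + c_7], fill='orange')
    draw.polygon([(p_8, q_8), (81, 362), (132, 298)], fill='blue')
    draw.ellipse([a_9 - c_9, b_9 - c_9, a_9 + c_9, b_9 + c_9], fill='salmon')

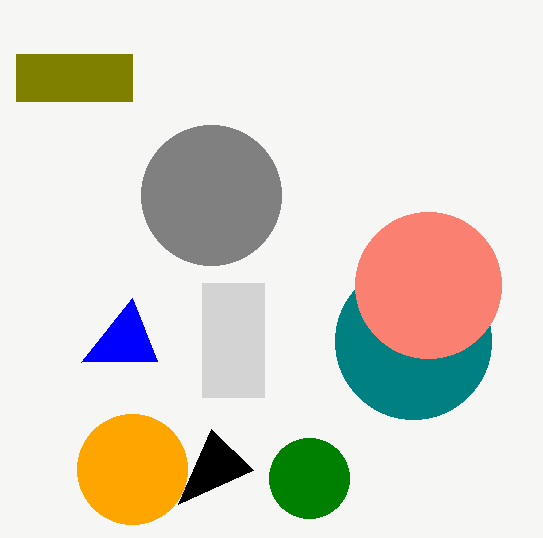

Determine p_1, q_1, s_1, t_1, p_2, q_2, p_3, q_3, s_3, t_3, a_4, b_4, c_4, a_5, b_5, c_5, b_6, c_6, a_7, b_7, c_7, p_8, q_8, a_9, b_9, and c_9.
p_1 = 202; q_1 = 283; s_1 = 264; t_1 = 397; p_2 = 253; q_2 = 470; p_3 = 16; q_3 = 54; s_3 = 132; t_3 = 101; a_4 = 211; b_4 = 195; c_4 = 70; a_5 = 309; b_5 = 478; c_5 = 40; b_6 = 341; c_6 = 78; a_7 = 132; b_7 = 469; c_7 = 55; p_8 = 157; q_8 = 361; a_9 = 428; b_9 = 285; c_9 = 73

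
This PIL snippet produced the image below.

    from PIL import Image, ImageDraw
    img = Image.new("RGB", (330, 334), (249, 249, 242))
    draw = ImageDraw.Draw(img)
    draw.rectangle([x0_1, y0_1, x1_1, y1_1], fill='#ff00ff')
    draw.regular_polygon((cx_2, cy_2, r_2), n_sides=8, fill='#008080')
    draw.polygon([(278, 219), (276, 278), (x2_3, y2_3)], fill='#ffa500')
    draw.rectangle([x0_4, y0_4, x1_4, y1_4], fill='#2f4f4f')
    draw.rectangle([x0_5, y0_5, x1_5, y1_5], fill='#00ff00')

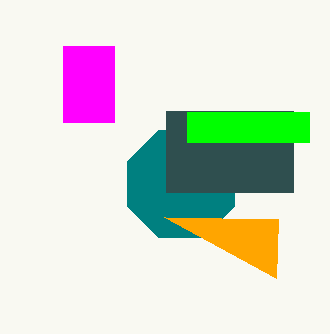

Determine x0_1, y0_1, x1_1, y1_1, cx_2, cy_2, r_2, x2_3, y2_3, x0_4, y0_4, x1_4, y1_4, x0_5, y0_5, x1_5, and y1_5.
x0_1 = 63; y0_1 = 46; x1_1 = 114; y1_1 = 122; cx_2 = 181; cy_2 = 184; r_2 = 58; x2_3 = 164; y2_3 = 217; x0_4 = 166; y0_4 = 111; x1_4 = 293; y1_4 = 192; x0_5 = 187; y0_5 = 112; x1_5 = 309; y1_5 = 142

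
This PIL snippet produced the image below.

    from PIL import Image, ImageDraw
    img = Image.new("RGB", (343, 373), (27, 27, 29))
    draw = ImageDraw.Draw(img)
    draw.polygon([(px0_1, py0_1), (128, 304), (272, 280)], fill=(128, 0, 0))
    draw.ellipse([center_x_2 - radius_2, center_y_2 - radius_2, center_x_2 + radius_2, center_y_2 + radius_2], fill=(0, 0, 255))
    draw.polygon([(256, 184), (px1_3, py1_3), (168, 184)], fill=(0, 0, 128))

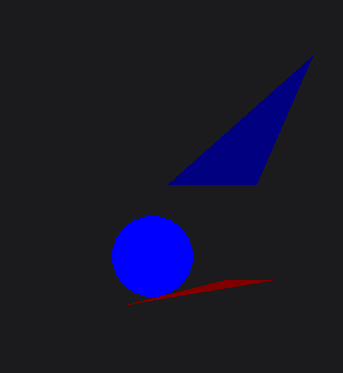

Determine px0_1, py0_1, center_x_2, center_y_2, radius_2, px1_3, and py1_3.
px0_1 = 224; py0_1 = 280; center_x_2 = 152; center_y_2 = 256; radius_2 = 40; px1_3 = 312; py1_3 = 56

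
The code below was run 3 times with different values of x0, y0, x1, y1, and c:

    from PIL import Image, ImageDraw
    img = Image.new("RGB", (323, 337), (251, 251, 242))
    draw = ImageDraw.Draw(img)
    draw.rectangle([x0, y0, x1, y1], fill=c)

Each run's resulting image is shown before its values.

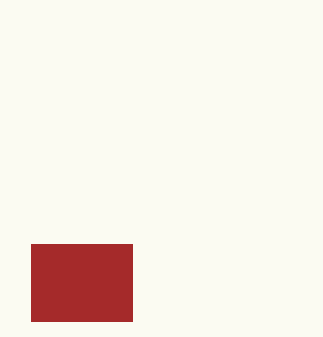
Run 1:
x0 = 31; y0 = 244; x1 = 132; y1 = 321; c = 'brown'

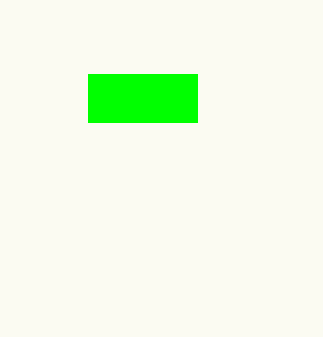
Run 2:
x0 = 88, y0 = 74, x1 = 197, y1 = 122, c = 'lime'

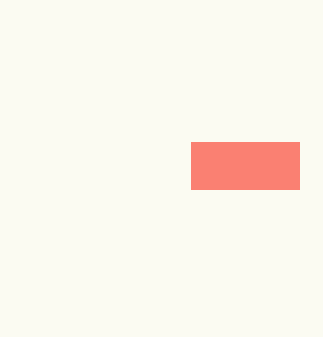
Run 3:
x0 = 191; y0 = 142; x1 = 299; y1 = 189; c = 'salmon'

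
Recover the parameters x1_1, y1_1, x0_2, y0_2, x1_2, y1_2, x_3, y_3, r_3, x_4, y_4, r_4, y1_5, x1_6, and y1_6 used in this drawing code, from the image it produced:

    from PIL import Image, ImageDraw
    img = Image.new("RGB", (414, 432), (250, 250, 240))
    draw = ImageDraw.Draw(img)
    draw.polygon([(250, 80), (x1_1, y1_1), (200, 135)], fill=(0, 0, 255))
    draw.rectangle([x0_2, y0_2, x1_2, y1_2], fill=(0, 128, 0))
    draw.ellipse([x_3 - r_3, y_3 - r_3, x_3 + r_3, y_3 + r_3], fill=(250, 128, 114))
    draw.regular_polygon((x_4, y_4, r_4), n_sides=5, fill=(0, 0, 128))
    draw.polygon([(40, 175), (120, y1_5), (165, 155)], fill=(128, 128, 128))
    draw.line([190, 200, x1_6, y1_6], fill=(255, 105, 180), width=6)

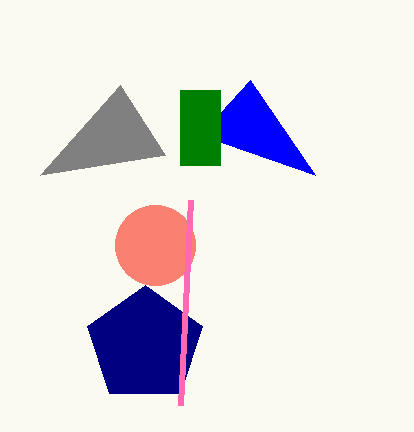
x1_1 = 315, y1_1 = 175, x0_2 = 180, y0_2 = 90, x1_2 = 220, y1_2 = 165, x_3 = 155, y_3 = 245, r_3 = 40, x_4 = 145, y_4 = 345, r_4 = 60, y1_5 = 85, x1_6 = 180, y1_6 = 405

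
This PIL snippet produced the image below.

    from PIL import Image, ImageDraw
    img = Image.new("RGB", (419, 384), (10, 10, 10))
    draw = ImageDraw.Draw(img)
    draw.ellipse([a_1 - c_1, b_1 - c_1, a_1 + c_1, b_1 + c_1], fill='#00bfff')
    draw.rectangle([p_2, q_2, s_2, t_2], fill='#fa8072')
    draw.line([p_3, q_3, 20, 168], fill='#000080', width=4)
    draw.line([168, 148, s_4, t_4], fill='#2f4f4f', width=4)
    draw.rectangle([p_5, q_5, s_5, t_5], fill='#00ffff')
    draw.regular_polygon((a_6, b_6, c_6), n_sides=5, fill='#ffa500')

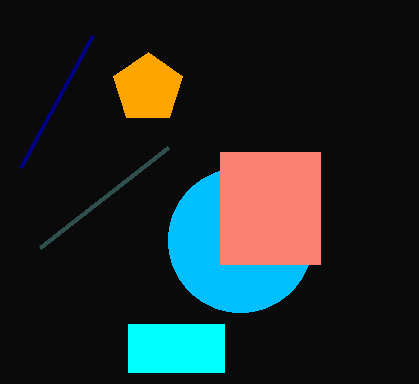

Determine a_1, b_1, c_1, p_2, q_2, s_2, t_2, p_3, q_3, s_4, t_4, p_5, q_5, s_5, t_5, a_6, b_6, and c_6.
a_1 = 240, b_1 = 240, c_1 = 72, p_2 = 220, q_2 = 152, s_2 = 320, t_2 = 264, p_3 = 92, q_3 = 36, s_4 = 40, t_4 = 248, p_5 = 128, q_5 = 324, s_5 = 224, t_5 = 372, a_6 = 148, b_6 = 88, c_6 = 36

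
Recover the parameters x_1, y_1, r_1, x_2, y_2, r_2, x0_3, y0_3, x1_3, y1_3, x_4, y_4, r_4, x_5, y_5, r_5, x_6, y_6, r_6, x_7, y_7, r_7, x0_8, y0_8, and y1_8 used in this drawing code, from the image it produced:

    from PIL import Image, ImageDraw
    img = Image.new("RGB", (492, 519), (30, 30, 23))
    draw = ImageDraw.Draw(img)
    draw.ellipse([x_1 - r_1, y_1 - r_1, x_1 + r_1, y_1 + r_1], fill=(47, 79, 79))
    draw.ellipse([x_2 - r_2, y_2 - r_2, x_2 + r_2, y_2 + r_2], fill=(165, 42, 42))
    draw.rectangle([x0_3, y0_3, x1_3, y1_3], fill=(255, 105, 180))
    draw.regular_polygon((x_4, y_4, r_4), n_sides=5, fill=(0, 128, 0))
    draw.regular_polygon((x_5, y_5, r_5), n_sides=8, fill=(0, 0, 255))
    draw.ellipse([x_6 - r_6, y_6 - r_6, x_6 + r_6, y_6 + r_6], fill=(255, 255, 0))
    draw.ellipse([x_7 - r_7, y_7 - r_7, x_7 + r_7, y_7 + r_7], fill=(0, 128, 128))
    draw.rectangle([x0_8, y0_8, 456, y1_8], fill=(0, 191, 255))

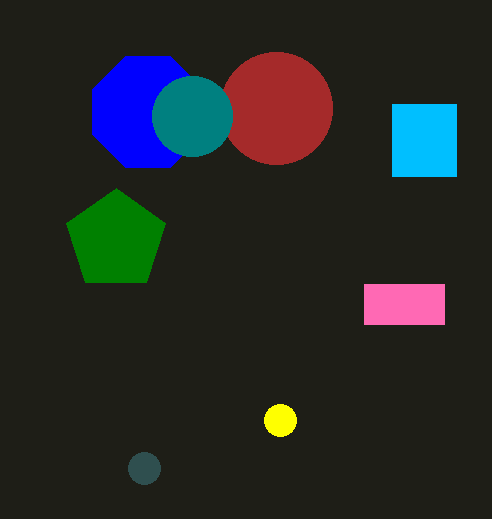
x_1 = 144; y_1 = 468; r_1 = 16; x_2 = 276; y_2 = 108; r_2 = 56; x0_3 = 364; y0_3 = 284; x1_3 = 444; y1_3 = 324; x_4 = 116; y_4 = 240; r_4 = 52; x_5 = 148; y_5 = 112; r_5 = 60; x_6 = 280; y_6 = 420; r_6 = 16; x_7 = 192; y_7 = 116; r_7 = 40; x0_8 = 392; y0_8 = 104; y1_8 = 176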